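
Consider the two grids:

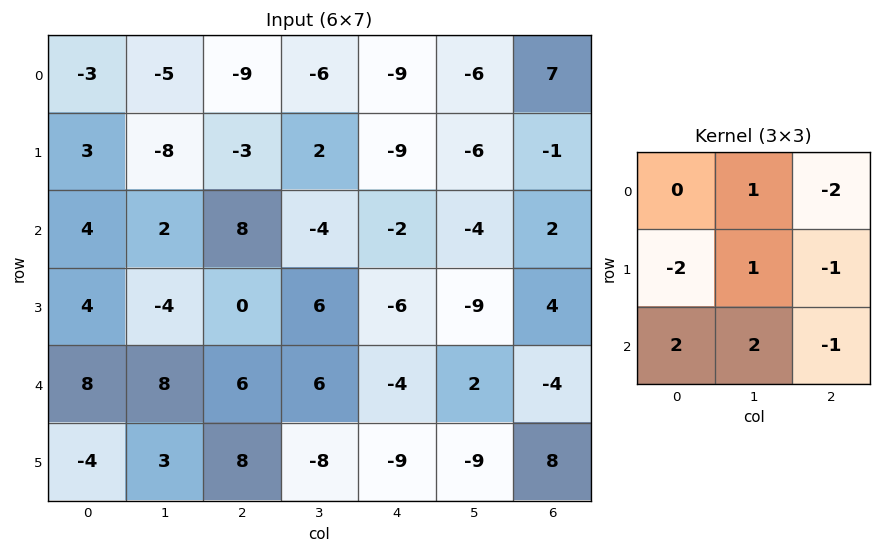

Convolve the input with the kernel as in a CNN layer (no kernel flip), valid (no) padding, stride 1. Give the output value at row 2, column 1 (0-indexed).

The receptive field on the input at this output position is [2 8 -4 / -4 0 6 / 8 6 6]. Elementwise product with the kernel and sum: 8·1 + -4·-2 + -4·-2 + 0·1 + 6·-1 + 8·2 + 6·2 + 6·-1.

40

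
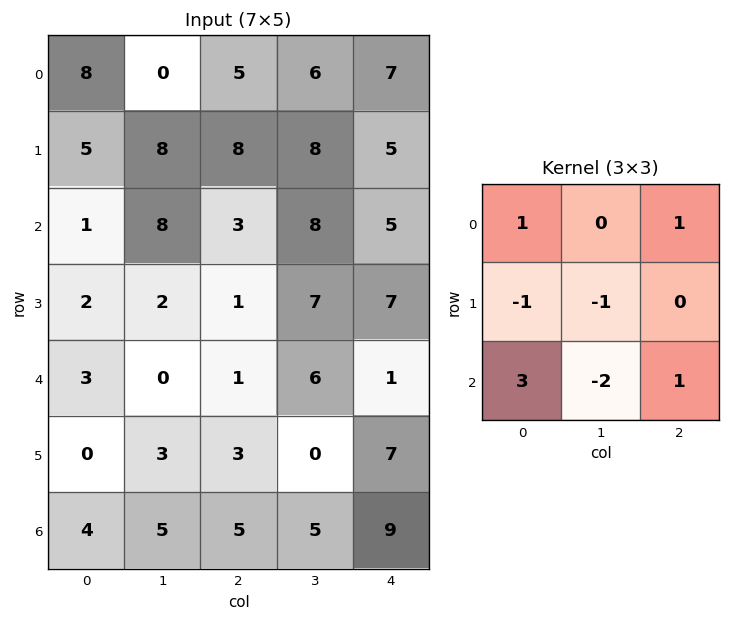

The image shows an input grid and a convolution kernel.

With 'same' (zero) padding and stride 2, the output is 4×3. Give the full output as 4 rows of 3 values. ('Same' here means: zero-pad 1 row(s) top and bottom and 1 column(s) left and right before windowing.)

Output[0,0]: The receptive field on the zero-padded input at this output position is [0 0 0 / 0 8 0 / 0 5 8]. Elementwise product with the kernel and sum: 0·1 + 0·1 + 0·-1 + 8·-1 + 0·3 + 5·-2 + 8·1.

-10 11 1
5 16 2
2 11 -14
-1 -7 -14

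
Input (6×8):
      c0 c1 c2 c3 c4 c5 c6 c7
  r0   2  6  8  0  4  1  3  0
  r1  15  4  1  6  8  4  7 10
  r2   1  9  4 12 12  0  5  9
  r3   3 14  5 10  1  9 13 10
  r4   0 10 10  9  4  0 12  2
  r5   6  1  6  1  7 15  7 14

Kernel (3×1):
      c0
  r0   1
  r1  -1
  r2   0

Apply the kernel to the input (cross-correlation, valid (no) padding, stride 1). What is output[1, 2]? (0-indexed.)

The receptive field on the input at this output position is [1 / 4 / 5]. Elementwise product with the kernel and sum: 1·1 + 4·-1.

-3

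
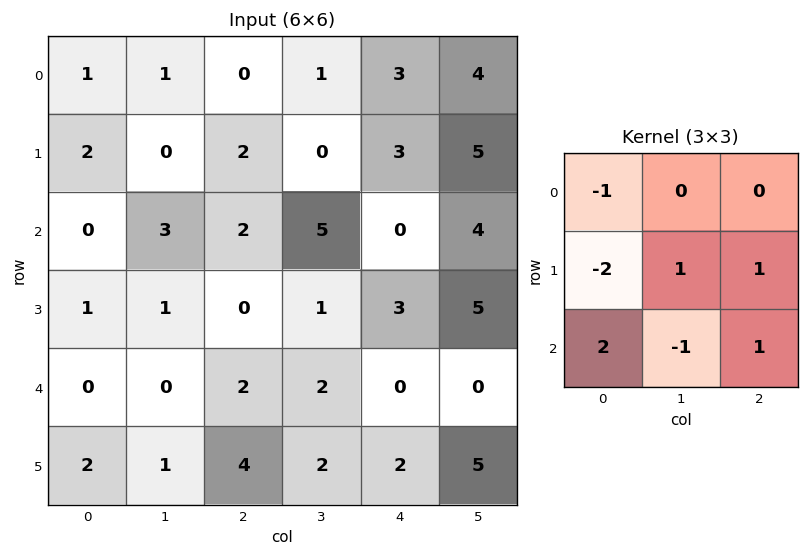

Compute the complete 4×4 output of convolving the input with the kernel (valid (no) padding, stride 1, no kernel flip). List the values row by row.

-4 10 -2 21
4 4 1 -2
1 -4 4 5
8 3 6 2

Output[0,0]: The receptive field on the input at this output position is [1 1 0 / 2 0 2 / 0 3 2]. Elementwise product with the kernel and sum: 1·-1 + 2·-2 + 0·1 + 2·1 + 0·2 + 3·-1 + 2·1.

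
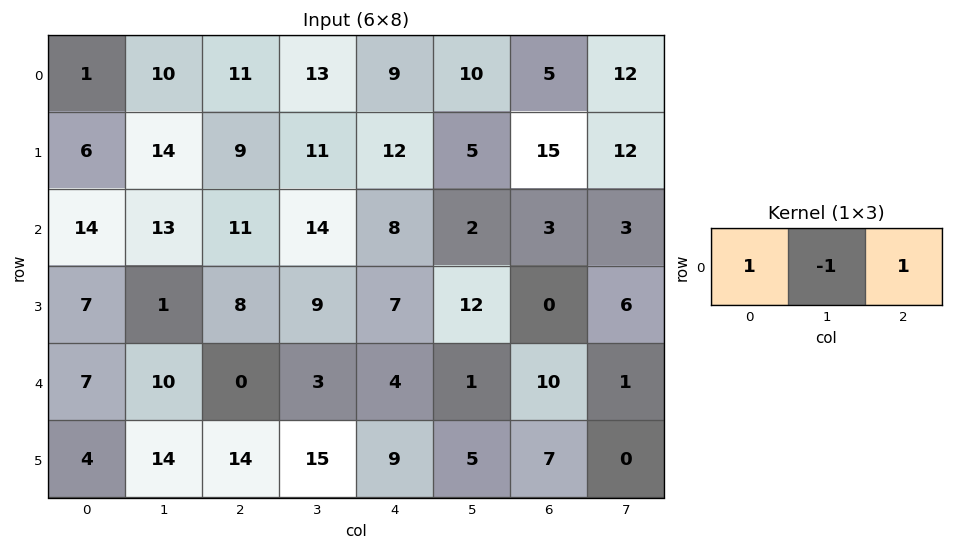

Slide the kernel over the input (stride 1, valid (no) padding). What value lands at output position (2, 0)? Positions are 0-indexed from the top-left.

The receptive field on the input at this output position is [14 13 11]. Elementwise product with the kernel and sum: 14·1 + 13·-1 + 11·1.

12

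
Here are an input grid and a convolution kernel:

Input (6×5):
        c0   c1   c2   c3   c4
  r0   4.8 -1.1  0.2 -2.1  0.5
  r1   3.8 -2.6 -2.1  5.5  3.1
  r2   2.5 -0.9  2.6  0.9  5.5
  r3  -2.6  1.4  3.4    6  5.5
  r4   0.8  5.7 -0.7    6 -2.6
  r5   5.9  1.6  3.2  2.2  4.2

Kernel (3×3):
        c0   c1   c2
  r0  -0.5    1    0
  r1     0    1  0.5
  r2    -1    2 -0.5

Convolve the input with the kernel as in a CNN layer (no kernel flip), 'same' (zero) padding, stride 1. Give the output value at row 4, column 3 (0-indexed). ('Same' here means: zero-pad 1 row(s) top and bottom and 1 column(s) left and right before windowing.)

8.1

The receptive field on the zero-padded input at this output position is [3.4 6 5.5 / -0.7 6 -2.6 / 3.2 2.2 4.2]. Elementwise product with the kernel and sum: 3.4·-0.5 + 6·1 + 6·1 + -2.6·0.5 + 3.2·-1 + 2.2·2 + 4.2·-0.5.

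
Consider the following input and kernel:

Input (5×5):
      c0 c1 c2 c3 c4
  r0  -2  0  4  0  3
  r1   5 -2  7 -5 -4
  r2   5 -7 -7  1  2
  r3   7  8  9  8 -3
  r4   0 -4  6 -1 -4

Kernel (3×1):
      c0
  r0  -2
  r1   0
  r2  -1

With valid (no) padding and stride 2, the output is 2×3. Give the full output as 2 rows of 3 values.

Output[0,0]: The receptive field on the input at this output position is [-2 / 5 / 5]. Elementwise product with the kernel and sum: -2·-2 + 5·-1.
Output[0,1]: The receptive field on the input at this output position is [4 / 7 / -7]. Elementwise product with the kernel and sum: 4·-2 + -7·-1.

-1 -1 -8
-10 8 0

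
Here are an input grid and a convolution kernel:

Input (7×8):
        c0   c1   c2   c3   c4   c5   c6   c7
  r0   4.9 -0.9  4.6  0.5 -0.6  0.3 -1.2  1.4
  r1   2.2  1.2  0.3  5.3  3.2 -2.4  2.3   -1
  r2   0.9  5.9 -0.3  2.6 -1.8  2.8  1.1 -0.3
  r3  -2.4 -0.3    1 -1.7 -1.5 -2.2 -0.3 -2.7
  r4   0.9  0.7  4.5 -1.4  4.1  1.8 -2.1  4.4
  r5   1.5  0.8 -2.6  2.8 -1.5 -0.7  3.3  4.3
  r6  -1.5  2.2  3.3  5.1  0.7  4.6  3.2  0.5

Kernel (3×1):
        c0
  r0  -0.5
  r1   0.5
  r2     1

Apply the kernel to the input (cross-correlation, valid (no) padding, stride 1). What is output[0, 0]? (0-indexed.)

-0.45

The receptive field on the input at this output position is [4.9 / 2.2 / 0.9]. Elementwise product with the kernel and sum: 4.9·-0.5 + 2.2·0.5 + 0.9·1.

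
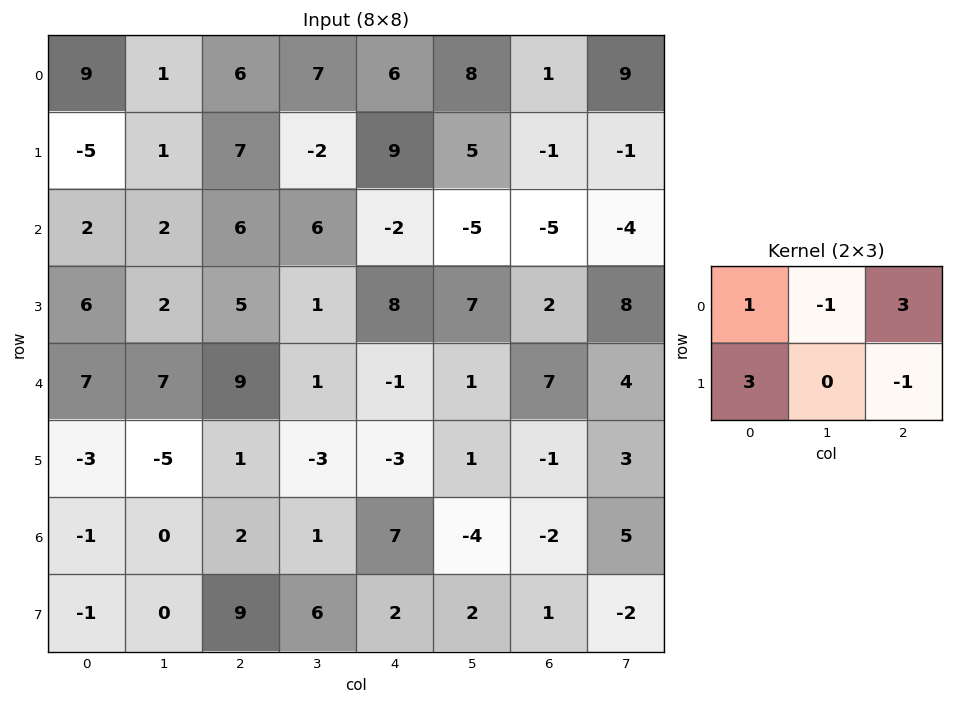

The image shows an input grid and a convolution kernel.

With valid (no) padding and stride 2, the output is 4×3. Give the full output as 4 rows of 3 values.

4 29 29
31 1 10
17 11 11
-7 47 10

Output[0,0]: The receptive field on the input at this output position is [9 1 6 / -5 1 7]. Elementwise product with the kernel and sum: 9·1 + 1·-1 + 6·3 + -5·3 + 7·-1.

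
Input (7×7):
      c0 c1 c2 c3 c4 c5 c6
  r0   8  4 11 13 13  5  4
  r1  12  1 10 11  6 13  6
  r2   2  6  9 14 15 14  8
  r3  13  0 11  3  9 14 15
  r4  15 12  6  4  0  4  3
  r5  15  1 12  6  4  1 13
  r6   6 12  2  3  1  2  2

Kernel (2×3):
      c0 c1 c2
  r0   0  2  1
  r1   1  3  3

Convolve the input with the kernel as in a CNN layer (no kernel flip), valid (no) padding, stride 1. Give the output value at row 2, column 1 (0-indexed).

74

The receptive field on the input at this output position is [6 9 14 / 0 11 3]. Elementwise product with the kernel and sum: 9·2 + 14·1 + 0·1 + 11·3 + 3·3.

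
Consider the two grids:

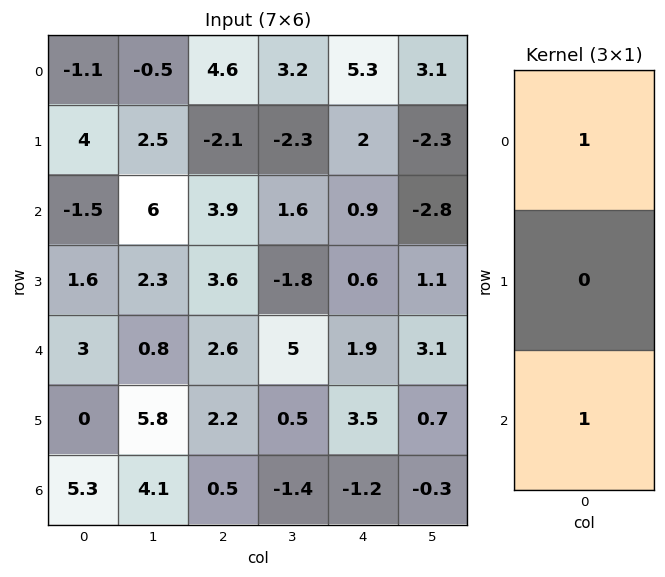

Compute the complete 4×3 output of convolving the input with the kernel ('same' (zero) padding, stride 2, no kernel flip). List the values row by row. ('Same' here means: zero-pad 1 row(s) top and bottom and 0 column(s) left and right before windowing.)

Output[0,0]: The receptive field on the zero-padded input at this output position is [0 / -1.1 / 4]. Elementwise product with the kernel and sum: 0·1 + 4·1.
Output[0,1]: The receptive field on the zero-padded input at this output position is [0 / 4.6 / -2.1]. Elementwise product with the kernel and sum: 0·1 + -2.1·1.

4 -2.1 2
5.6 1.5 2.6
1.6 5.8 4.1
0 2.2 3.5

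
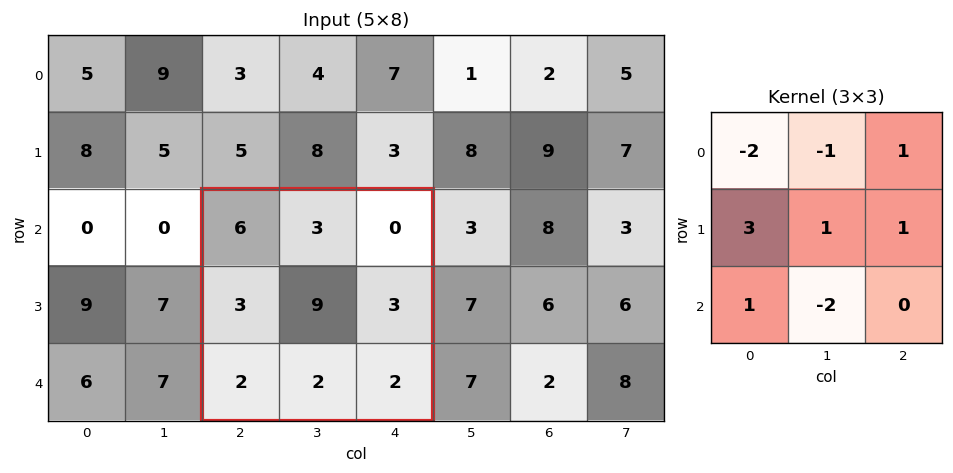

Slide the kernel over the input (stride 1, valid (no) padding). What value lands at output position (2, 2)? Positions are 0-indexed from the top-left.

The receptive field on the input at this output position is [6 3 0 / 3 9 3 / 2 2 2]. Elementwise product with the kernel and sum: 6·-2 + 3·-1 + 0·1 + 3·3 + 9·1 + 3·1 + 2·1 + 2·-2.

4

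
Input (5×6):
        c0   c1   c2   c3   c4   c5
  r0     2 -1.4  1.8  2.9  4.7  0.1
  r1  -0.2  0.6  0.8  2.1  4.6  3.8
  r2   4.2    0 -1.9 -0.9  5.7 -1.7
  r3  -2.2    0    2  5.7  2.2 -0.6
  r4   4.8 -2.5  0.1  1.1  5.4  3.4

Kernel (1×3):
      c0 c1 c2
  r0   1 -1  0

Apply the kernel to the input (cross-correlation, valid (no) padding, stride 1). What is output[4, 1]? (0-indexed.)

The receptive field on the input at this output position is [-2.5 0.1 1.1]. Elementwise product with the kernel and sum: -2.5·1 + 0.1·-1.

-2.6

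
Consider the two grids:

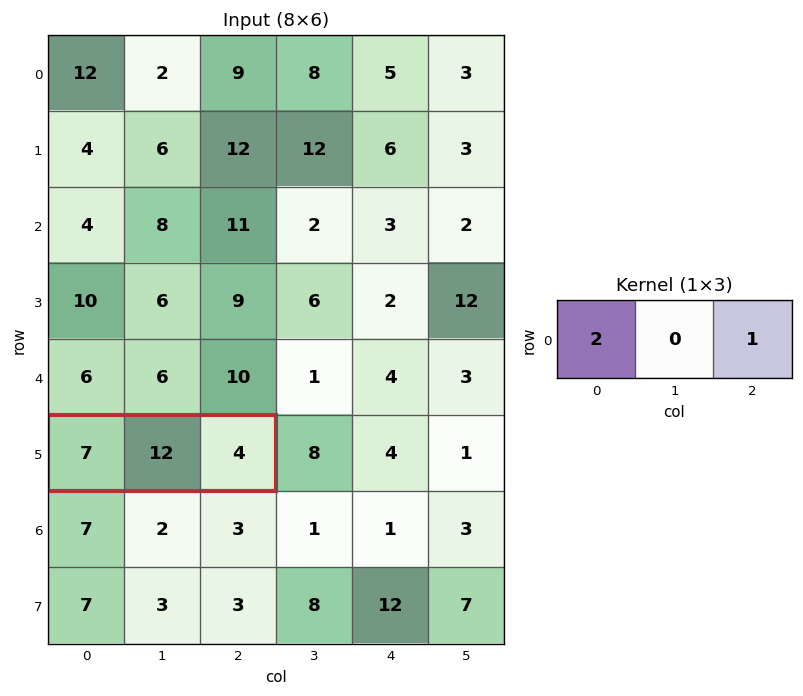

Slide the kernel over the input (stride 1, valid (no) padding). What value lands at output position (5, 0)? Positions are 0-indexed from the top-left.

The receptive field on the input at this output position is [7 12 4]. Elementwise product with the kernel and sum: 7·2 + 4·1.

18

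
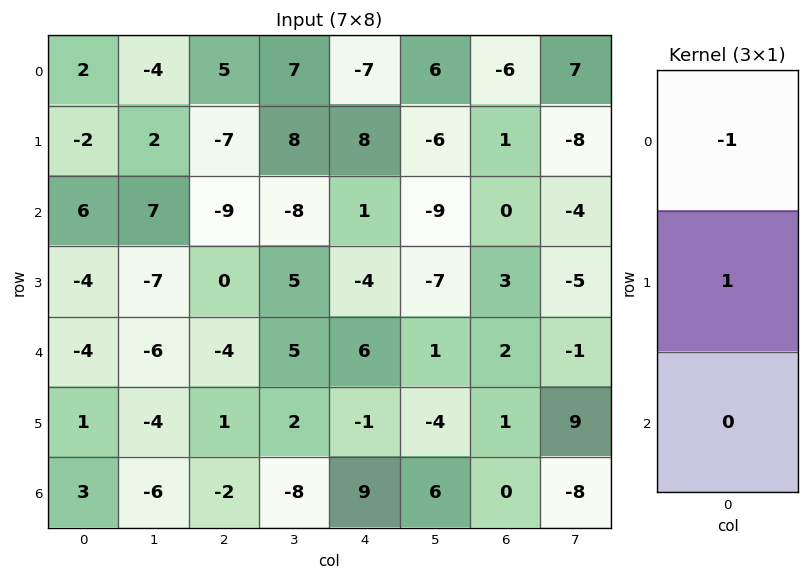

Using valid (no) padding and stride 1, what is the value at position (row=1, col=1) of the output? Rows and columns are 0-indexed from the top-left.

5

The receptive field on the input at this output position is [2 / 7 / -7]. Elementwise product with the kernel and sum: 2·-1 + 7·1.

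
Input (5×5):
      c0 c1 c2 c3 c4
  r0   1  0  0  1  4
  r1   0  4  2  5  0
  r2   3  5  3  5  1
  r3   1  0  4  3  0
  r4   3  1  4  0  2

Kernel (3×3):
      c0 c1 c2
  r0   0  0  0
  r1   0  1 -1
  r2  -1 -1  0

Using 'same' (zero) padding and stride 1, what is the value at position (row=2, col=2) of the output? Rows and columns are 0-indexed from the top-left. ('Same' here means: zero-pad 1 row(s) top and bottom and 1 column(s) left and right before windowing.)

-6

The receptive field on the zero-padded input at this output position is [4 2 5 / 5 3 5 / 0 4 3]. Elementwise product with the kernel and sum: 3·1 + 5·-1 + 0·-1 + 4·-1.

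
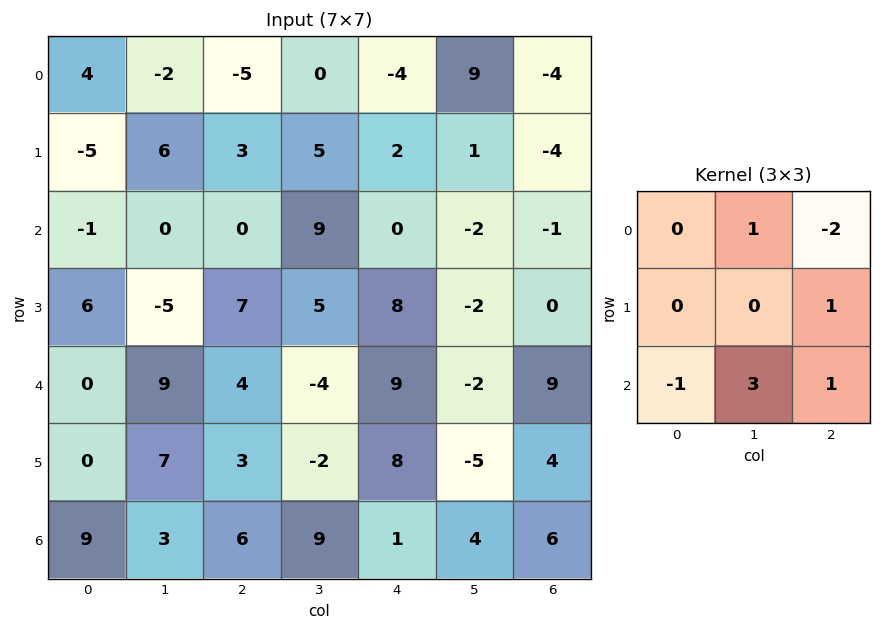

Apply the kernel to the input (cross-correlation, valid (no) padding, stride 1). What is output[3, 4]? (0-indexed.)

-12

The receptive field on the input at this output position is [8 -2 0 / 9 -2 9 / 8 -5 4]. Elementwise product with the kernel and sum: -2·1 + 0·-2 + 9·1 + 8·-1 + -5·3 + 4·1.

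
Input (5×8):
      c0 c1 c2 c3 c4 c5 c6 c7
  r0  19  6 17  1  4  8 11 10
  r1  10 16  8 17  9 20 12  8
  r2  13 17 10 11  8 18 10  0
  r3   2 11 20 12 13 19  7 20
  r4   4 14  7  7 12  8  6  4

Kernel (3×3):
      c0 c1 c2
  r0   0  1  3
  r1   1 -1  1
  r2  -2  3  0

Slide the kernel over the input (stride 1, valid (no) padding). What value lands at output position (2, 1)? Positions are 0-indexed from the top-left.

39

The receptive field on the input at this output position is [17 10 11 / 11 20 12 / 14 7 7]. Elementwise product with the kernel and sum: 10·1 + 11·3 + 11·1 + 20·-1 + 12·1 + 14·-2 + 7·3.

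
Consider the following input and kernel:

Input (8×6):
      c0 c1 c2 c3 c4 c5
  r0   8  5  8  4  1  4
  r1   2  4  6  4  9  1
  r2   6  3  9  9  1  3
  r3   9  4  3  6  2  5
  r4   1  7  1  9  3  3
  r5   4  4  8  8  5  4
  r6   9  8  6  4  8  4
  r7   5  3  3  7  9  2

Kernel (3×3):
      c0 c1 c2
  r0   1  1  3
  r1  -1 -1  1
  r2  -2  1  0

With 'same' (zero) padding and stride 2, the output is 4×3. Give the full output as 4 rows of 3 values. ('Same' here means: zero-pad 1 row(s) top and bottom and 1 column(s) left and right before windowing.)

Output[0,0]: The receptive field on the zero-padded input at this output position is [0 0 0 / 0 8 5 / 0 2 4]. Elementwise product with the kernel and sum: 0·1 + 0·1 + 0·3 + 0·-1 + 8·-1 + 5·1 + 0·-2 + 2·1.

-1 -11 0
20 14 -1
31 26 3
20 23 12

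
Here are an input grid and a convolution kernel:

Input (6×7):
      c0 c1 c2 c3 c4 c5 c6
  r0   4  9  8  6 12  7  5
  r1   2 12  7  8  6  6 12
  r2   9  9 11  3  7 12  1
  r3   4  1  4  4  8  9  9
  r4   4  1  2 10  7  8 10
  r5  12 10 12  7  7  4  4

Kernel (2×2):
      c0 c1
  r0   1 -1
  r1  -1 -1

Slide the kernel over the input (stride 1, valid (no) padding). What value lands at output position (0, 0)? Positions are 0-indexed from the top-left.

-19

The receptive field on the input at this output position is [4 9 / 2 12]. Elementwise product with the kernel and sum: 4·1 + 9·-1 + 2·-1 + 12·-1.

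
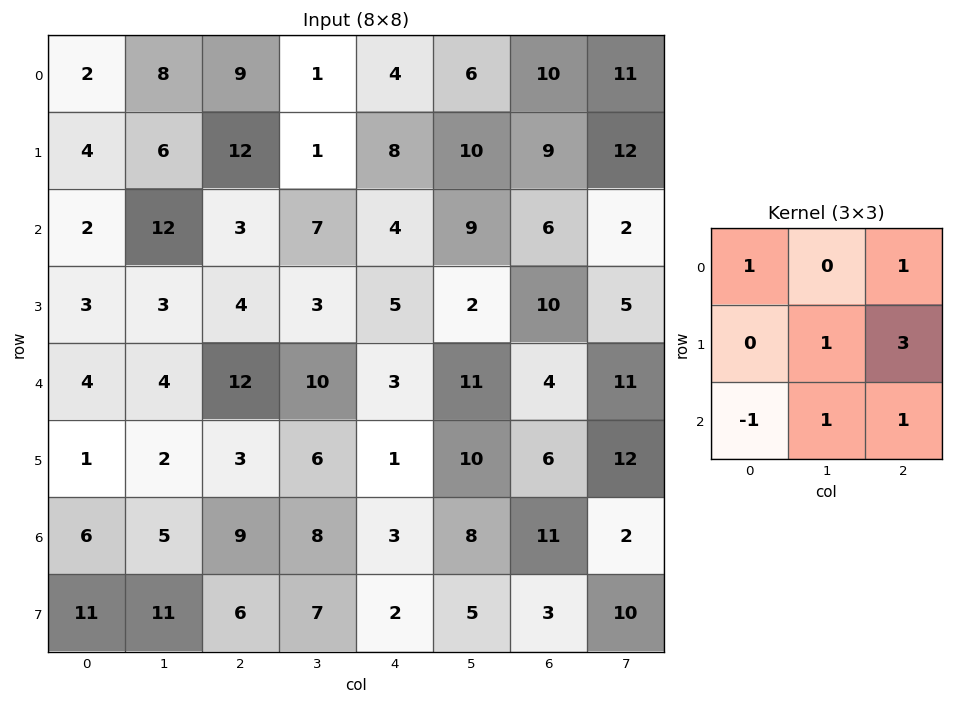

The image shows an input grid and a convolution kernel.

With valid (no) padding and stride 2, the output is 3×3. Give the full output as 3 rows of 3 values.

Output[0,0]: The receptive field on the input at this output position is [2 8 9 / 4 6 12 / 2 12 3]. Elementwise product with the kernel and sum: 2·1 + 9·1 + 6·1 + 12·3 + 2·-1 + 12·1 + 3·1.
Output[0,1]: The receptive field on the input at this output position is [9 1 4 / 12 1 8 / 3 7 4]. Elementwise product with the kernel and sum: 9·1 + 4·1 + 1·1 + 8·3 + 3·-1 + 7·1 + 4·1.

66 46 62
32 26 54
35 26 51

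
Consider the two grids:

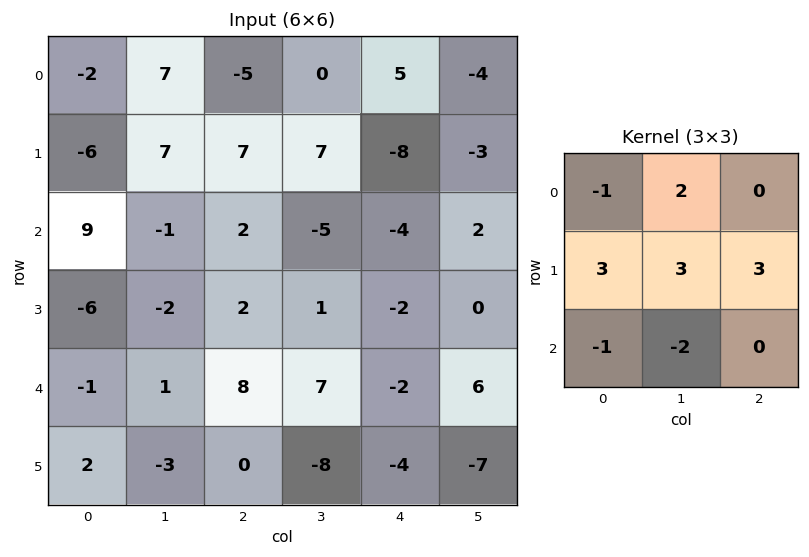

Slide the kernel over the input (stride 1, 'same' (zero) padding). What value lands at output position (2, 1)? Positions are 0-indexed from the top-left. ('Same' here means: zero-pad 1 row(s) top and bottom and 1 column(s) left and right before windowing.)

The receptive field on the zero-padded input at this output position is [-6 7 7 / 9 -1 2 / -6 -2 2]. Elementwise product with the kernel and sum: -6·-1 + 7·2 + 9·3 + -1·3 + 2·3 + -6·-1 + -2·-2.

60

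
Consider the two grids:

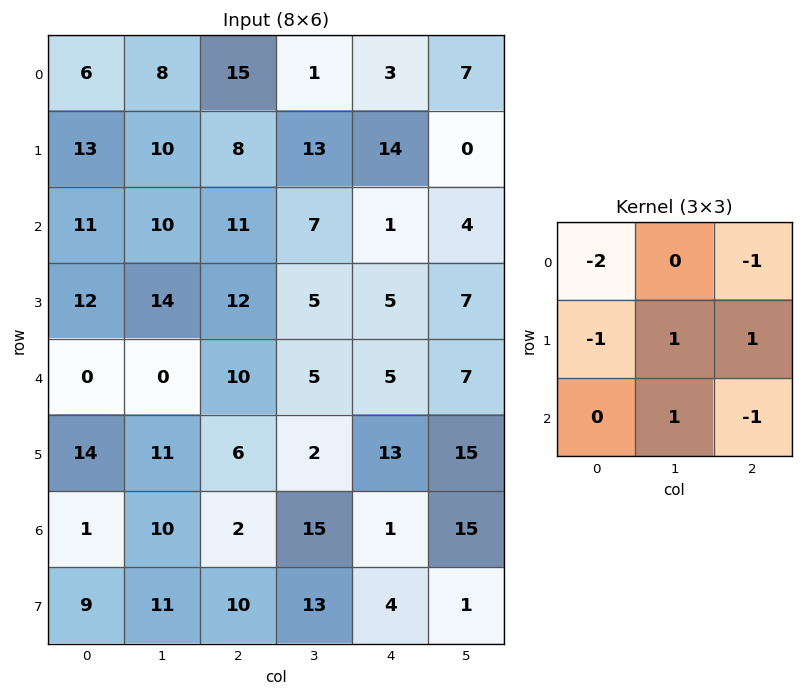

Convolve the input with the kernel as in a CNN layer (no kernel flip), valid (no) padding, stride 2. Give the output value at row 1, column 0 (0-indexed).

-29

The receptive field on the input at this output position is [11 10 11 / 12 14 12 / 0 0 10]. Elementwise product with the kernel and sum: 11·-2 + 11·-1 + 12·-1 + 14·1 + 12·1 + 0·1 + 10·-1.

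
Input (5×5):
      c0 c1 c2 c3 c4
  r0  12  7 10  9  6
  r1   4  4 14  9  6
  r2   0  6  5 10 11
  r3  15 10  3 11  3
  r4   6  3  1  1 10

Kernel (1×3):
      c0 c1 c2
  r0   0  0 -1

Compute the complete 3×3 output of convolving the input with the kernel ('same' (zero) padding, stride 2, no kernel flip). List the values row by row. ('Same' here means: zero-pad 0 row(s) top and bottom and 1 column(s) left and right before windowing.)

Output[0,0]: The receptive field on the zero-padded input at this output position is [0 12 7]. Elementwise product with the kernel and sum: 7·-1.

-7 -9 0
-6 -10 0
-3 -1 0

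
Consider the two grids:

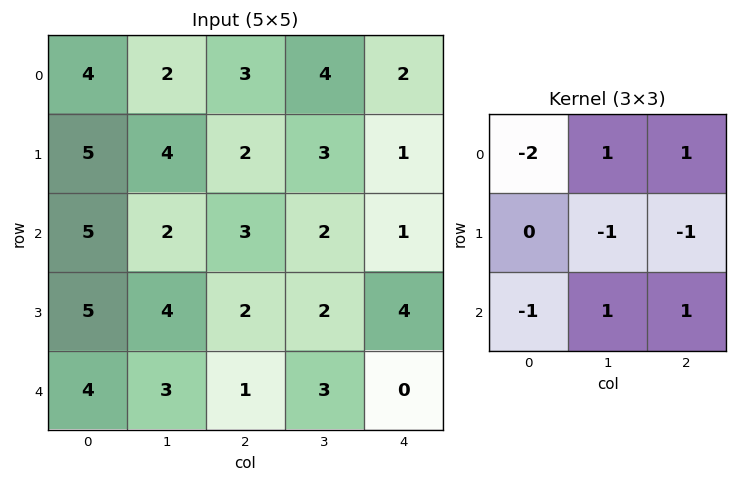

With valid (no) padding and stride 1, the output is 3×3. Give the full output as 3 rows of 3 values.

Output[0,0]: The receptive field on the input at this output position is [4 2 3 / 5 4 2 / 5 2 3]. Elementwise product with the kernel and sum: 4·-2 + 2·1 + 3·1 + 4·-1 + 2·-1 + 5·-1 + 2·1 + 3·1.
Output[0,1]: The receptive field on the input at this output position is [2 3 4 / 4 2 3 / 2 3 2]. Elementwise product with the kernel and sum: 2·-2 + 3·1 + 4·1 + 2·-1 + 3·-1 + 2·-1 + 3·1 + 2·1.

-9 1 -4
-8 -8 1
-11 -2 -7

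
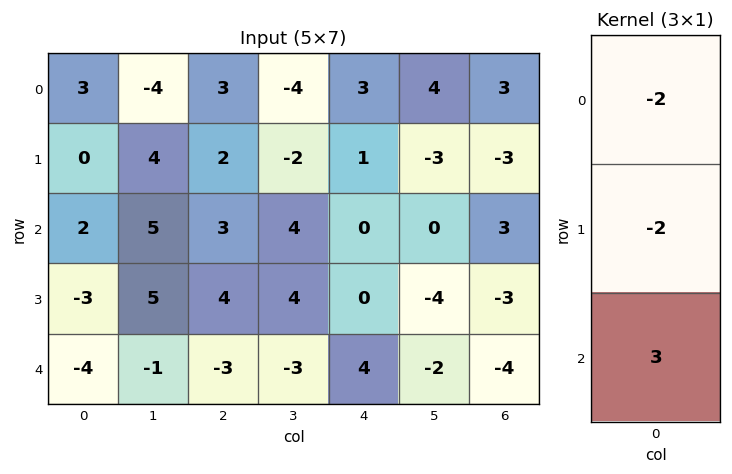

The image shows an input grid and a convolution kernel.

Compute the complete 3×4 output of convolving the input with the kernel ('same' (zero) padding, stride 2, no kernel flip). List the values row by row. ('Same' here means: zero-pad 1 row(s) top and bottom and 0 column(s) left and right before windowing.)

-6 0 -3 -15
-13 2 -2 -9
14 -2 -8 14

Output[0,0]: The receptive field on the zero-padded input at this output position is [0 / 3 / 0]. Elementwise product with the kernel and sum: 0·-2 + 3·-2 + 0·3.
Output[0,1]: The receptive field on the zero-padded input at this output position is [0 / 3 / 2]. Elementwise product with the kernel and sum: 0·-2 + 3·-2 + 2·3.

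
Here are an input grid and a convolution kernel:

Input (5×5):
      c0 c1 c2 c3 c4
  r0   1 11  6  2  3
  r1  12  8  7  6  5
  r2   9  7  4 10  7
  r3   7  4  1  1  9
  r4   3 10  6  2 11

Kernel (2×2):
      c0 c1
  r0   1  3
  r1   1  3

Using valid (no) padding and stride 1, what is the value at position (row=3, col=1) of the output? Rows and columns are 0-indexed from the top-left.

The receptive field on the input at this output position is [4 1 / 10 6]. Elementwise product with the kernel and sum: 4·1 + 1·3 + 10·1 + 6·3.

35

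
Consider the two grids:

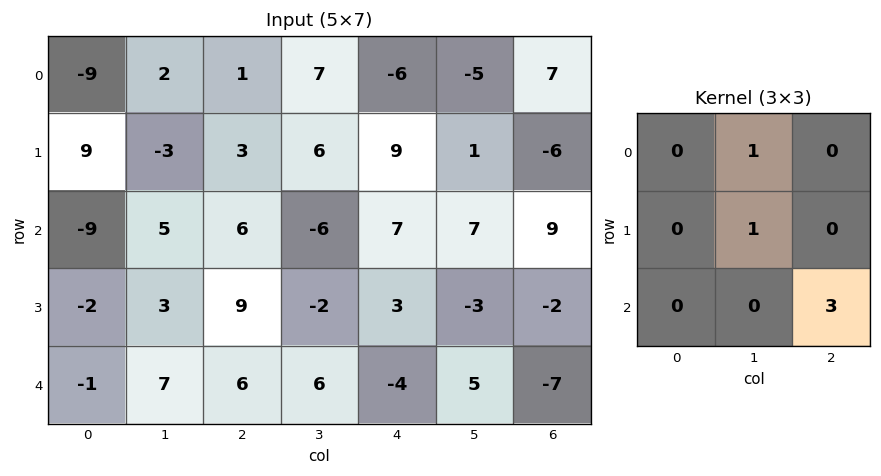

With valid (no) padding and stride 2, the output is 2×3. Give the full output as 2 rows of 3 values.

Output[0,0]: The receptive field on the input at this output position is [-9 2 1 / 9 -3 3 / -9 5 6]. Elementwise product with the kernel and sum: 2·1 + -3·1 + 6·3.
Output[0,1]: The receptive field on the input at this output position is [1 7 -6 / 3 6 9 / 6 -6 7]. Elementwise product with the kernel and sum: 7·1 + 6·1 + 7·3.

17 34 23
26 -20 -17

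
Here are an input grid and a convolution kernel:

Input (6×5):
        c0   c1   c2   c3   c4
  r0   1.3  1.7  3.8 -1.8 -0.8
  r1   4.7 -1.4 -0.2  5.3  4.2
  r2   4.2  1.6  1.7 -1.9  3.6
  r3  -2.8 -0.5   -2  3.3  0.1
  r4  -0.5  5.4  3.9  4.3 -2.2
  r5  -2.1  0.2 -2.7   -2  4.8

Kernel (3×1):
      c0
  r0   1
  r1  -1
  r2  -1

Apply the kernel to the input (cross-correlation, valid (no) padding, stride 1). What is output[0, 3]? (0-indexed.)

-5.2

The receptive field on the input at this output position is [-1.8 / 5.3 / -1.9]. Elementwise product with the kernel and sum: -1.8·1 + 5.3·-1 + -1.9·-1.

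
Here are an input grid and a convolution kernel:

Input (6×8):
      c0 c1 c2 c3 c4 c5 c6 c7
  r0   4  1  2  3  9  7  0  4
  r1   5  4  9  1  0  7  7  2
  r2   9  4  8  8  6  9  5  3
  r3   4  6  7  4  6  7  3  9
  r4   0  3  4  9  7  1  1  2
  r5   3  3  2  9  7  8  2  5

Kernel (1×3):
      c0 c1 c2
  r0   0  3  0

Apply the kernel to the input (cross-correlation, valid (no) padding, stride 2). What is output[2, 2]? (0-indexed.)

The receptive field on the input at this output position is [7 1 1]. Elementwise product with the kernel and sum: 1·3.

3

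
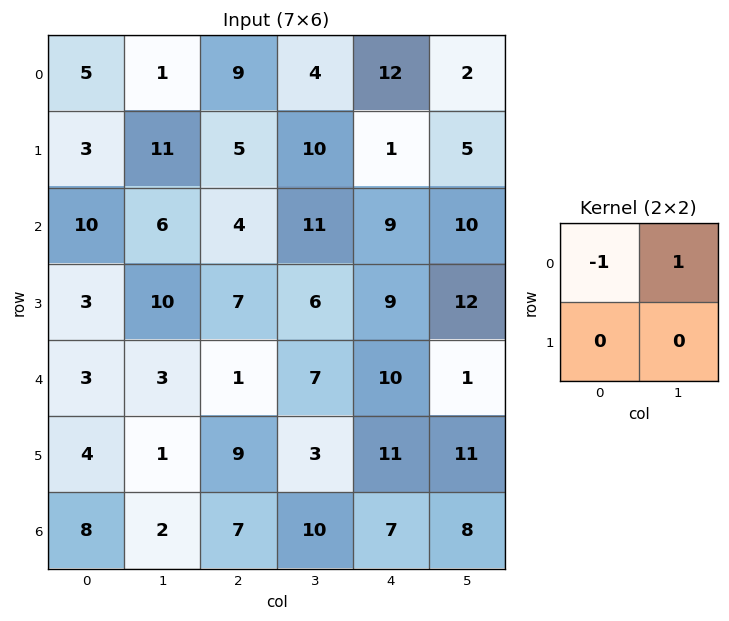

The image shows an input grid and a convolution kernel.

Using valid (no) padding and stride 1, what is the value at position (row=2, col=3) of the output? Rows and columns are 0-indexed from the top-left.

-2

The receptive field on the input at this output position is [11 9 / 6 9]. Elementwise product with the kernel and sum: 11·-1 + 9·1.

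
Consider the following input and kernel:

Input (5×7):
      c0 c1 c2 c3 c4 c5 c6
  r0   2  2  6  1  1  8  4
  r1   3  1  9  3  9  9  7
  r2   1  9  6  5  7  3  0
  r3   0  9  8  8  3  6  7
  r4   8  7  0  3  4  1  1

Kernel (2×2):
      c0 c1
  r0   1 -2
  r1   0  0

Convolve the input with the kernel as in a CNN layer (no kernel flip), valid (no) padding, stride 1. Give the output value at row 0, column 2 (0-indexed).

The receptive field on the input at this output position is [6 1 / 9 3]. Elementwise product with the kernel and sum: 6·1 + 1·-2.

4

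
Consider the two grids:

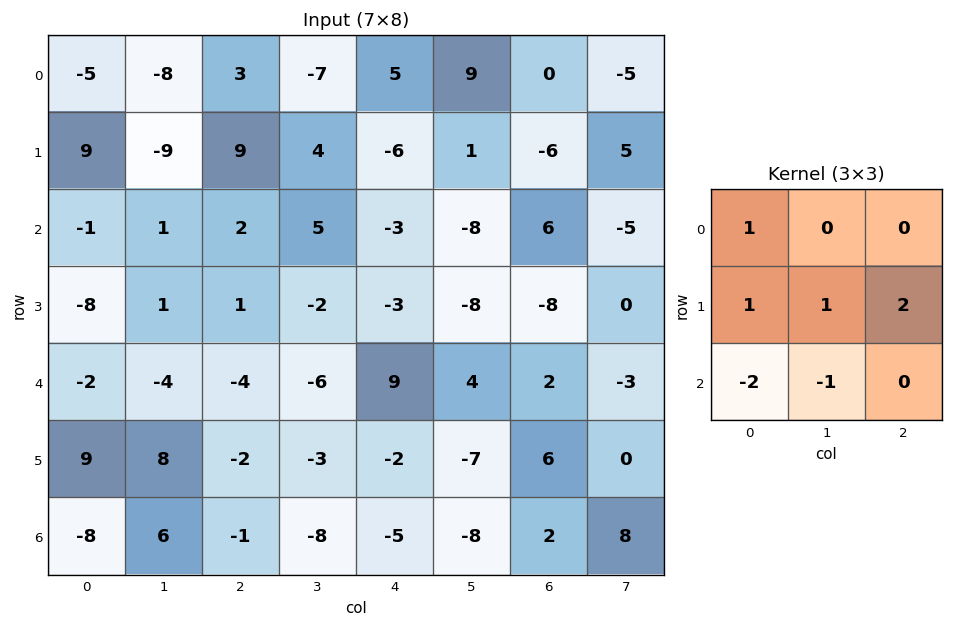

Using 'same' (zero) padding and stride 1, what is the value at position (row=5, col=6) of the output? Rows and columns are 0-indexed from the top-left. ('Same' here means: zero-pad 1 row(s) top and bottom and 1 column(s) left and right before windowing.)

17

The receptive field on the zero-padded input at this output position is [4 2 -3 / -7 6 0 / -8 2 8]. Elementwise product with the kernel and sum: 4·1 + -7·1 + 6·1 + 0·2 + -8·-2 + 2·-1.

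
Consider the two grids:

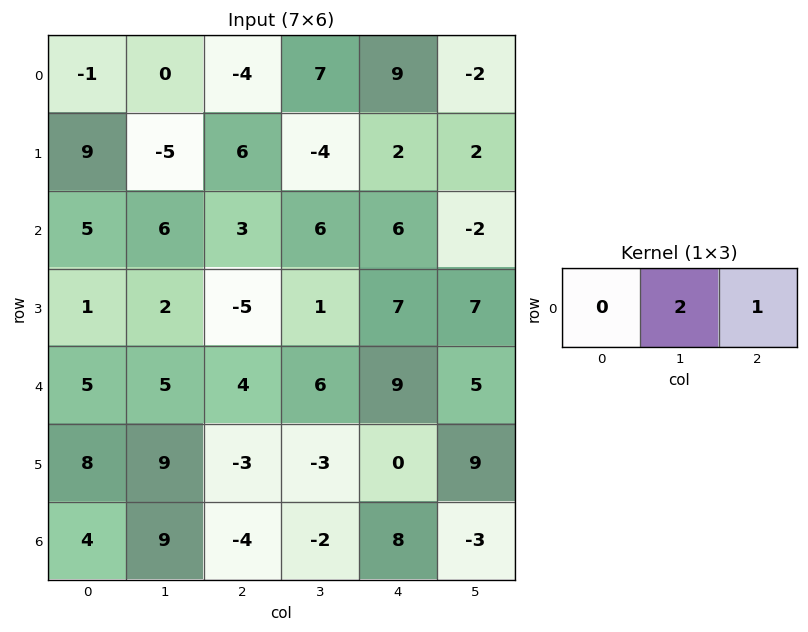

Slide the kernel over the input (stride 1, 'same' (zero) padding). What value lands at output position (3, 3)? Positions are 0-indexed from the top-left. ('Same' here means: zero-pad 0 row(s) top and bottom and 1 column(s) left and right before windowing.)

9

The receptive field on the zero-padded input at this output position is [-5 1 7]. Elementwise product with the kernel and sum: 1·2 + 7·1.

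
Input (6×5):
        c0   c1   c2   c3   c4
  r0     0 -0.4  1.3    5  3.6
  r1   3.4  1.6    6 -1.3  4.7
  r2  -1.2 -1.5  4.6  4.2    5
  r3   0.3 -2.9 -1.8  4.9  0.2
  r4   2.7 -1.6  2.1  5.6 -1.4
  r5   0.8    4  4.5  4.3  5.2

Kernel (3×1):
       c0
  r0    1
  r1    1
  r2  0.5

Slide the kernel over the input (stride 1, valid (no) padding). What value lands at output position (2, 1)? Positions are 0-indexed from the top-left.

-5.2

The receptive field on the input at this output position is [-1.5 / -2.9 / -1.6]. Elementwise product with the kernel and sum: -1.5·1 + -2.9·1 + -1.6·0.5.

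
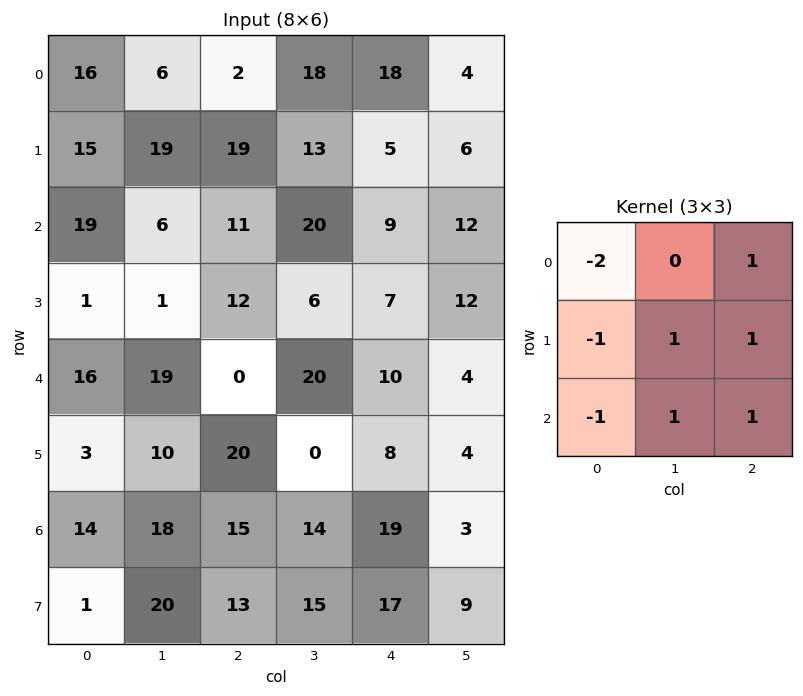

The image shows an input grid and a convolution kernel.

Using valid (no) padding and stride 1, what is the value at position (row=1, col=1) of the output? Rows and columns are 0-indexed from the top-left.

17

The receptive field on the input at this output position is [19 19 13 / 6 11 20 / 1 12 6]. Elementwise product with the kernel and sum: 19·-2 + 13·1 + 6·-1 + 11·1 + 20·1 + 1·-1 + 12·1 + 6·1.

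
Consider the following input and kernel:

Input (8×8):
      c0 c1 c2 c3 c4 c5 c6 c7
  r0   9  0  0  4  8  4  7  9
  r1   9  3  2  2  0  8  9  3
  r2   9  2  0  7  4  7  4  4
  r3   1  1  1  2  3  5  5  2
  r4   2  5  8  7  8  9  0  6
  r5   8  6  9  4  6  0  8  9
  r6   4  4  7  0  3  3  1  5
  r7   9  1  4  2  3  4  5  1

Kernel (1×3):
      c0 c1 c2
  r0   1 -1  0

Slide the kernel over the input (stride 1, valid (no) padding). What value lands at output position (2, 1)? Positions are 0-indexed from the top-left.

The receptive field on the input at this output position is [2 0 7]. Elementwise product with the kernel and sum: 2·1 + 0·-1.

2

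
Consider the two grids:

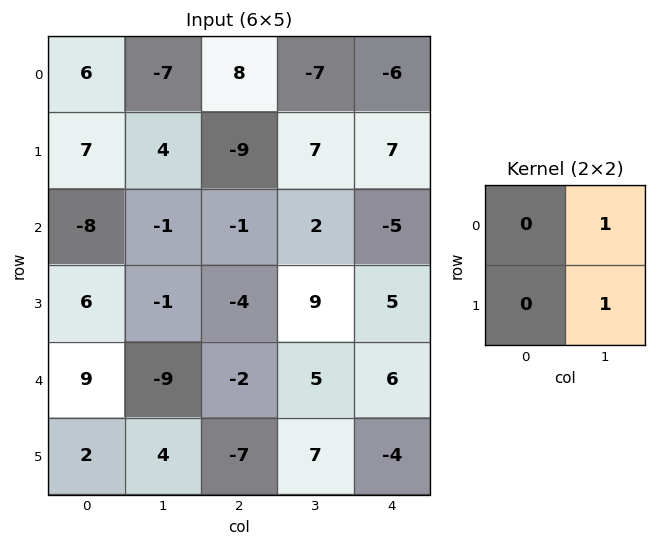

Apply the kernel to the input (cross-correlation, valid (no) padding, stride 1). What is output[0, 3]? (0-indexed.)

1

The receptive field on the input at this output position is [-7 -6 / 7 7]. Elementwise product with the kernel and sum: -6·1 + 7·1.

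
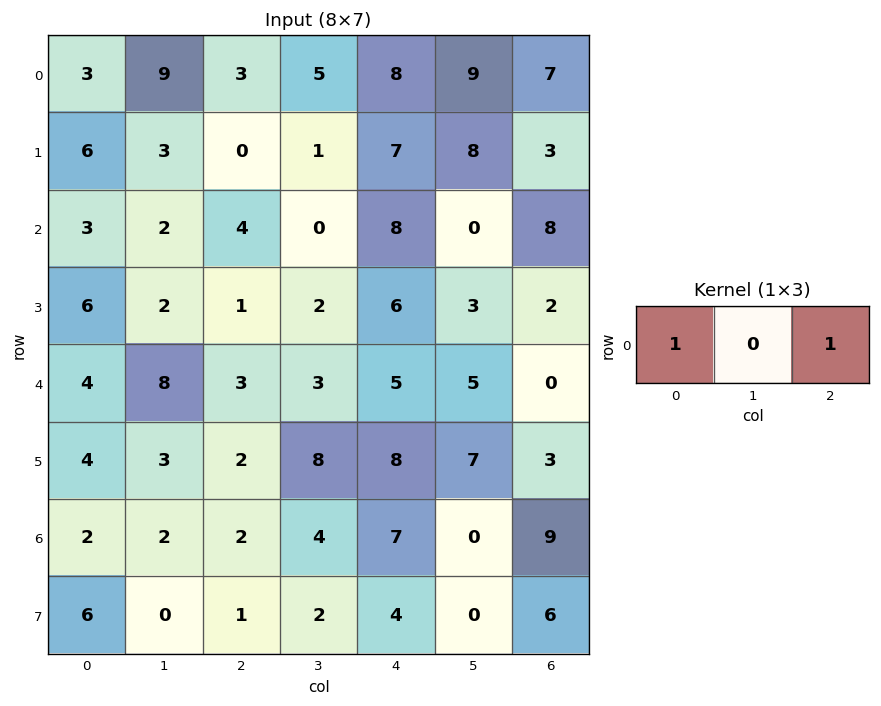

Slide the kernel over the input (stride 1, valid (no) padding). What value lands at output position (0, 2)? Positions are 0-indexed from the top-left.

11

The receptive field on the input at this output position is [3 5 8]. Elementwise product with the kernel and sum: 3·1 + 8·1.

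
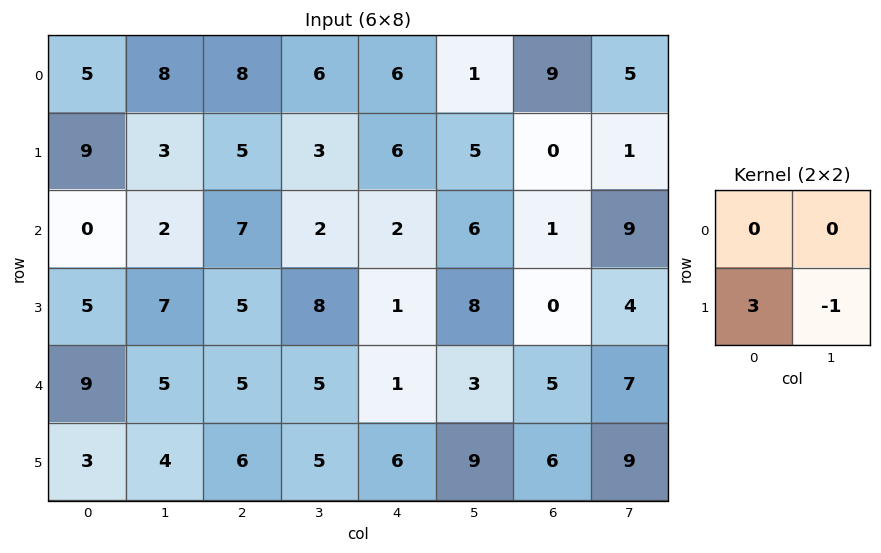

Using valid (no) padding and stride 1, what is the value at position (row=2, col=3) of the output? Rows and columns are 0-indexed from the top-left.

23

The receptive field on the input at this output position is [2 2 / 8 1]. Elementwise product with the kernel and sum: 8·3 + 1·-1.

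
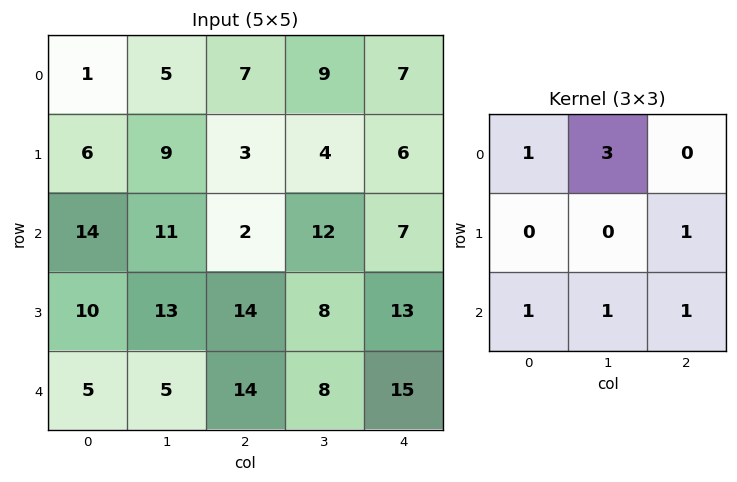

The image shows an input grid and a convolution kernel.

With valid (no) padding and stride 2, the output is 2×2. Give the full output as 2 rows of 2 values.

46 61
85 88

Output[0,0]: The receptive field on the input at this output position is [1 5 7 / 6 9 3 / 14 11 2]. Elementwise product with the kernel and sum: 1·1 + 5·3 + 3·1 + 14·1 + 11·1 + 2·1.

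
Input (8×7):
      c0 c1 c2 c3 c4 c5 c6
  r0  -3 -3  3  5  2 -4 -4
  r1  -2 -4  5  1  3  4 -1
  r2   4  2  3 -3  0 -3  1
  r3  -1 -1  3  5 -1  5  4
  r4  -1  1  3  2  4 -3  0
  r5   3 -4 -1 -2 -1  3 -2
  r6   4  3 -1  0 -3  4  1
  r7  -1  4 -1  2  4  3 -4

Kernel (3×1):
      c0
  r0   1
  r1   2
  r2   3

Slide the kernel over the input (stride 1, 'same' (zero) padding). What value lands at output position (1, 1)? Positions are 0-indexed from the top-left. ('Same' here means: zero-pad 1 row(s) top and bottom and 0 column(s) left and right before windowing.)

-5

The receptive field on the zero-padded input at this output position is [-3 / -4 / 2]. Elementwise product with the kernel and sum: -3·1 + -4·2 + 2·3.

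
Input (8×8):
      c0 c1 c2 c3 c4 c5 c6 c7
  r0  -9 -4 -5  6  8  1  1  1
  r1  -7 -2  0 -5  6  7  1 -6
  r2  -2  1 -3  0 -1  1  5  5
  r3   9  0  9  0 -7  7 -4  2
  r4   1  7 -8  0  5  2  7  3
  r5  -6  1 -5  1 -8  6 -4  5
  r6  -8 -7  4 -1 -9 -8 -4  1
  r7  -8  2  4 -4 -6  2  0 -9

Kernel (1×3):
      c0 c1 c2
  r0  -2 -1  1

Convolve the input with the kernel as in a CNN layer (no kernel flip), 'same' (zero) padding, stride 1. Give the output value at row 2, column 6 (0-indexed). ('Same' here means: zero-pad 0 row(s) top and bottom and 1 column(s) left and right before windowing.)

The receptive field on the zero-padded input at this output position is [1 5 5]. Elementwise product with the kernel and sum: 1·-2 + 5·-1 + 5·1.

-2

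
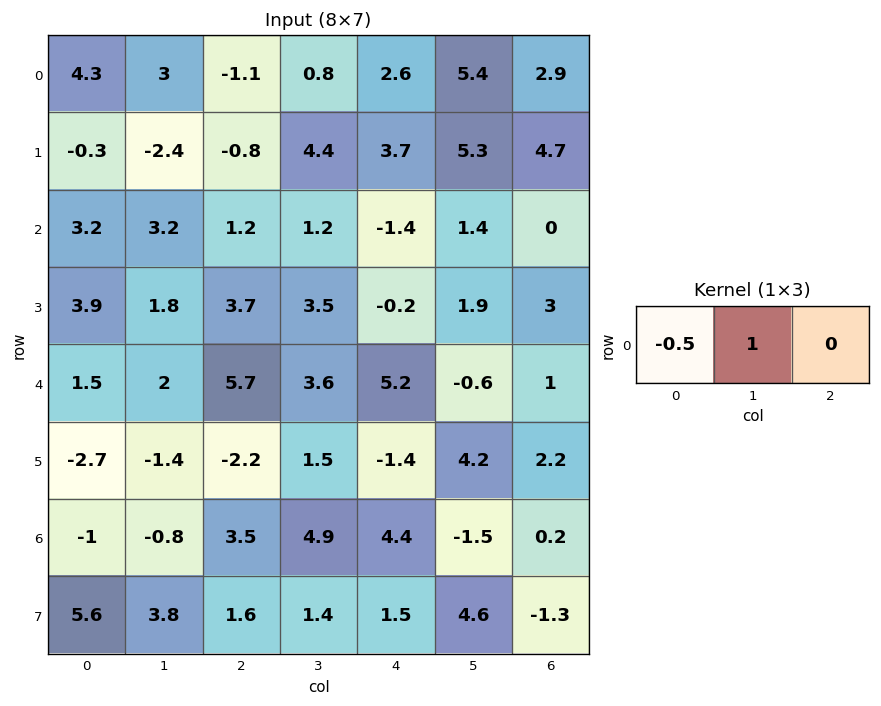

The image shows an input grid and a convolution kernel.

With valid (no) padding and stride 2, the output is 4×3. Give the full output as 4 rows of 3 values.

Output[0,0]: The receptive field on the input at this output position is [4.3 3 -1.1]. Elementwise product with the kernel and sum: 4.3·-0.5 + 3·1.
Output[0,1]: The receptive field on the input at this output position is [-1.1 0.8 2.6]. Elementwise product with the kernel and sum: -1.1·-0.5 + 0.8·1.

0.85 1.35 4.1
1.6 0.6 2.1
1.25 0.75 -3.2
-0.3 3.15 -3.7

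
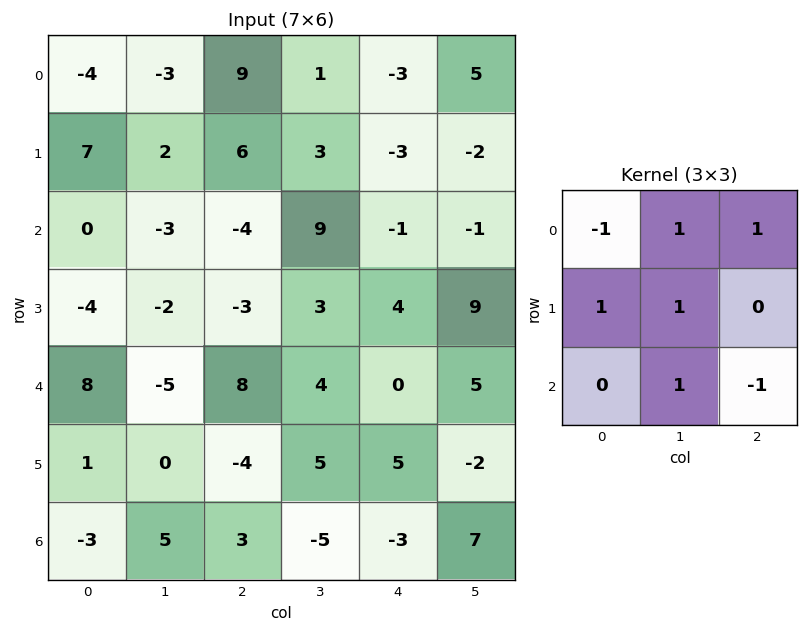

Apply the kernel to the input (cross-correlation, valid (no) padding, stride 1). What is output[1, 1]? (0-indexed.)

-6

The receptive field on the input at this output position is [2 6 3 / -3 -4 9 / -2 -3 3]. Elementwise product with the kernel and sum: 2·-1 + 6·1 + 3·1 + -3·1 + -4·1 + -3·1 + 3·-1.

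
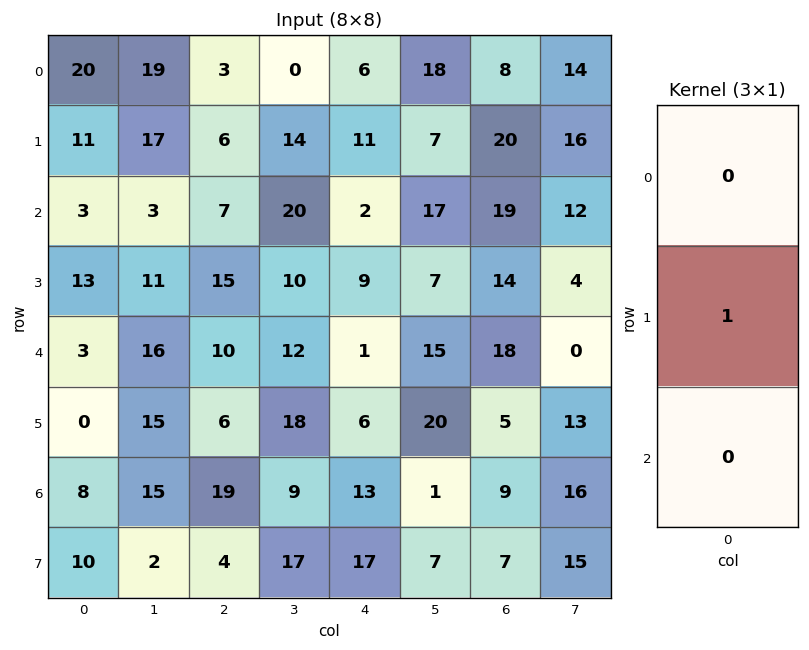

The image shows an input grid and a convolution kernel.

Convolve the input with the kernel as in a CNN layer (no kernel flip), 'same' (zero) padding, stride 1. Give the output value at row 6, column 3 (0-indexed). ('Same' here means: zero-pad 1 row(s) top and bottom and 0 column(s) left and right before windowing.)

The receptive field on the zero-padded input at this output position is [18 / 9 / 17]. Elementwise product with the kernel and sum: 9·1.

9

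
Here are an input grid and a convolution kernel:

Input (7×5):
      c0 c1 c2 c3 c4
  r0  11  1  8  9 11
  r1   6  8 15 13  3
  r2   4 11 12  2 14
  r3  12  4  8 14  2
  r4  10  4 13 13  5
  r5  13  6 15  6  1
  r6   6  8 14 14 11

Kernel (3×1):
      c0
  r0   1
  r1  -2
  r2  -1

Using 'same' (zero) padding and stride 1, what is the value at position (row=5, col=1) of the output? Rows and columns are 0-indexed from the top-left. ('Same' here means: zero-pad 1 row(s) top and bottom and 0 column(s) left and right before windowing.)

The receptive field on the zero-padded input at this output position is [4 / 6 / 8]. Elementwise product with the kernel and sum: 4·1 + 6·-2 + 8·-1.

-16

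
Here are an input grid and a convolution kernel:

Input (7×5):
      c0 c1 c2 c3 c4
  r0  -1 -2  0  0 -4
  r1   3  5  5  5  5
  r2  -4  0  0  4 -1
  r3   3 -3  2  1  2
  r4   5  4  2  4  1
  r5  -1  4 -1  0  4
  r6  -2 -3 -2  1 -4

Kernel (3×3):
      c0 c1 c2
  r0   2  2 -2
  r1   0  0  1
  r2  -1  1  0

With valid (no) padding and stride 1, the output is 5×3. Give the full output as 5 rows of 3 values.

3 1 17
0 19 8
-7 -9 14
3 -5 4
12 5 17

Output[0,0]: The receptive field on the input at this output position is [-1 -2 0 / 3 5 5 / -4 0 0]. Elementwise product with the kernel and sum: -1·2 + -2·2 + 0·-2 + 5·1 + -4·-1 + 0·1.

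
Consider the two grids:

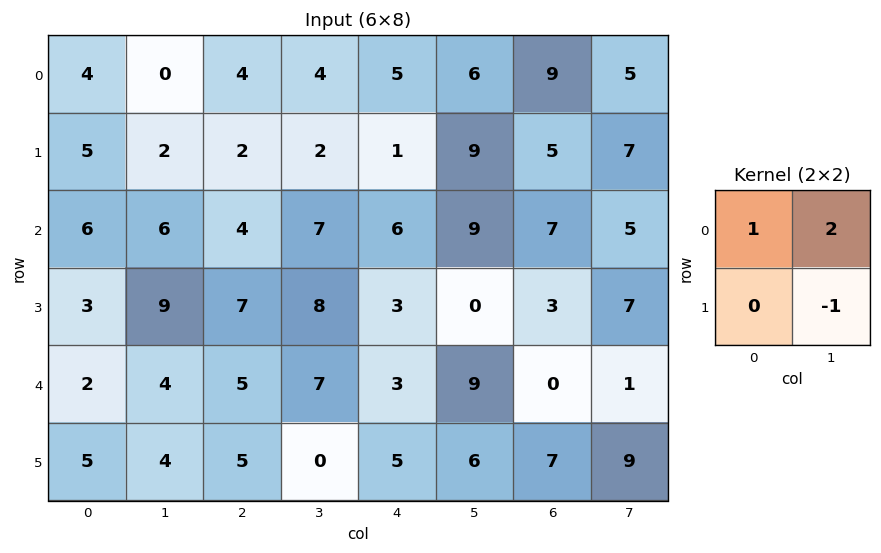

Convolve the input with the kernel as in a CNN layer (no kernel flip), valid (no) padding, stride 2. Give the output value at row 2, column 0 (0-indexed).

6

The receptive field on the input at this output position is [2 4 / 5 4]. Elementwise product with the kernel and sum: 2·1 + 4·2 + 4·-1.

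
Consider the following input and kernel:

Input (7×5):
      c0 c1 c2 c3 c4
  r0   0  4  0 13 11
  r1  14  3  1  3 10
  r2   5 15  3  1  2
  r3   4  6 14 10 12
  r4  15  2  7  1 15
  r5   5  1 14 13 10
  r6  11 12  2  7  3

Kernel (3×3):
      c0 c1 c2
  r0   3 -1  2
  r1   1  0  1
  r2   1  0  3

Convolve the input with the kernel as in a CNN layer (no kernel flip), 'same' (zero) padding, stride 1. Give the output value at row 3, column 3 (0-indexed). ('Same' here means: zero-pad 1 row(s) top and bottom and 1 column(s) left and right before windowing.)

90

The receptive field on the zero-padded input at this output position is [3 1 2 / 14 10 12 / 7 1 15]. Elementwise product with the kernel and sum: 3·3 + 1·-1 + 2·2 + 14·1 + 12·1 + 7·1 + 15·3.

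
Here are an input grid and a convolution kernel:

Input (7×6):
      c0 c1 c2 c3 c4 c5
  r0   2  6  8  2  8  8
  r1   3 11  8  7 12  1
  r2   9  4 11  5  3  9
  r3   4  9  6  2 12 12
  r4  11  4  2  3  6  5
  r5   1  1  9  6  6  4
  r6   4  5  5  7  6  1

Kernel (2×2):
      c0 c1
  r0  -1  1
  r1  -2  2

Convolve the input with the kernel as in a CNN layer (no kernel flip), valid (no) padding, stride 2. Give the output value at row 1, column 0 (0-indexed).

5

The receptive field on the input at this output position is [9 4 / 4 9]. Elementwise product with the kernel and sum: 9·-1 + 4·1 + 4·-2 + 9·2.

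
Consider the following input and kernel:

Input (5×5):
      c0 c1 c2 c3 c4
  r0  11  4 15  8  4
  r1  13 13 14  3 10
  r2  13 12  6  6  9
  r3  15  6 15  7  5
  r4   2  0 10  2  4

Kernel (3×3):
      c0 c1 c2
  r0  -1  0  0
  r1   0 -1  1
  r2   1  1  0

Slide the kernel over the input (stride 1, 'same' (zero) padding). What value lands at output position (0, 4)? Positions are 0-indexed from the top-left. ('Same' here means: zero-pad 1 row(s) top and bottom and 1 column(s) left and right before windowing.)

The receptive field on the zero-padded input at this output position is [0 0 0 / 8 4 0 / 3 10 0]. Elementwise product with the kernel and sum: 0·-1 + 4·-1 + 0·1 + 3·1 + 10·1.

9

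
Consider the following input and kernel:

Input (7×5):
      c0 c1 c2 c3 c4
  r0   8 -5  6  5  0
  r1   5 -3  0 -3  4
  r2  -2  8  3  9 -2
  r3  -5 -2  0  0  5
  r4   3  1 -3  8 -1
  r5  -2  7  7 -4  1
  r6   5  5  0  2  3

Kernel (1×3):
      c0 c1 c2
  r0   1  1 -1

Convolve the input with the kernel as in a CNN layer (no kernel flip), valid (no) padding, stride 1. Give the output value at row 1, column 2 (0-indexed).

The receptive field on the input at this output position is [0 -3 4]. Elementwise product with the kernel and sum: 0·1 + -3·1 + 4·-1.

-7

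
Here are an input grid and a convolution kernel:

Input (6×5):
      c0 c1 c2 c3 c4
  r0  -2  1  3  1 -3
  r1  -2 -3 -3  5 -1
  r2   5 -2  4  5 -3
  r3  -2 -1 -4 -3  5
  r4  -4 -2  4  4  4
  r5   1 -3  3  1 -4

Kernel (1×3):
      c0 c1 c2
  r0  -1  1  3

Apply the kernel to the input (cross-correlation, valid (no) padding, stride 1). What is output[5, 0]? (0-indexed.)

5

The receptive field on the input at this output position is [1 -3 3]. Elementwise product with the kernel and sum: 1·-1 + -3·1 + 3·3.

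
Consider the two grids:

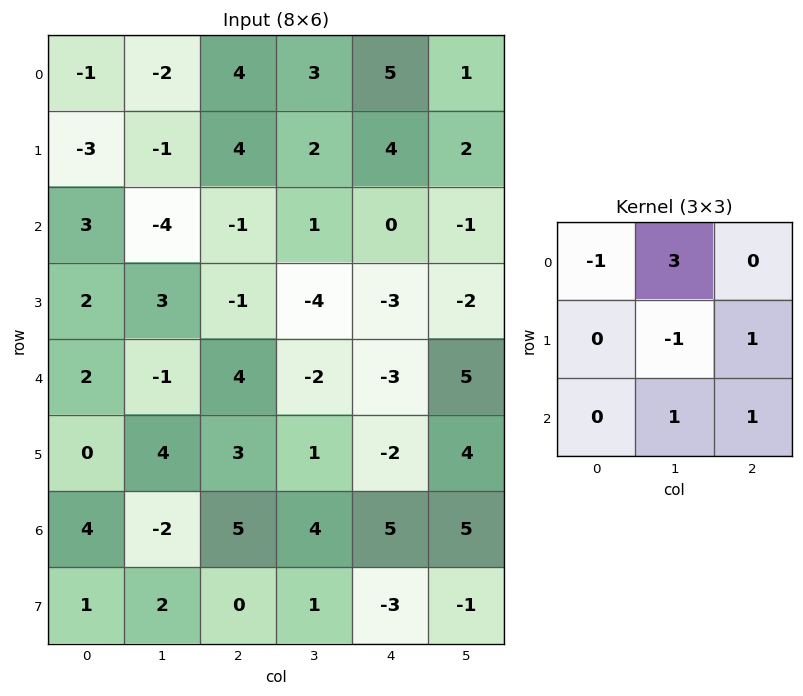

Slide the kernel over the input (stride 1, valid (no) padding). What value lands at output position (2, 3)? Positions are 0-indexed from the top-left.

2

The receptive field on the input at this output position is [1 0 -1 / -4 -3 -2 / -2 -3 5]. Elementwise product with the kernel and sum: 1·-1 + 0·3 + -3·-1 + -2·1 + -3·1 + 5·1.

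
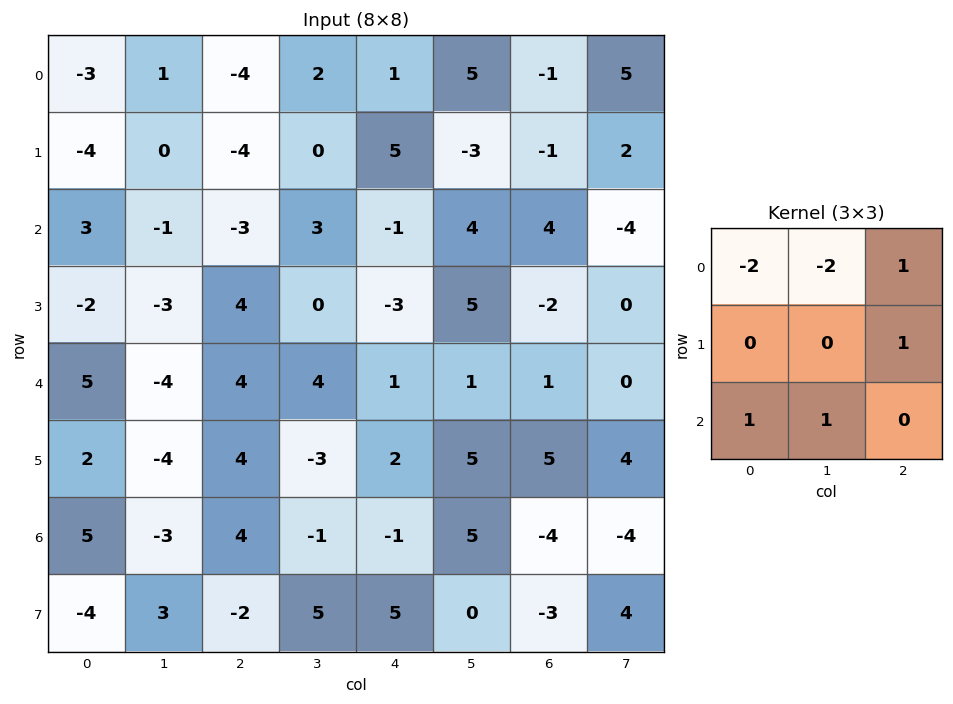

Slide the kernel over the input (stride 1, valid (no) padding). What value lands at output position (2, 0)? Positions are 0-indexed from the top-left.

The receptive field on the input at this output position is [3 -1 -3 / -2 -3 4 / 5 -4 4]. Elementwise product with the kernel and sum: 3·-2 + -1·-2 + -3·1 + 4·1 + 5·1 + -4·1.

-2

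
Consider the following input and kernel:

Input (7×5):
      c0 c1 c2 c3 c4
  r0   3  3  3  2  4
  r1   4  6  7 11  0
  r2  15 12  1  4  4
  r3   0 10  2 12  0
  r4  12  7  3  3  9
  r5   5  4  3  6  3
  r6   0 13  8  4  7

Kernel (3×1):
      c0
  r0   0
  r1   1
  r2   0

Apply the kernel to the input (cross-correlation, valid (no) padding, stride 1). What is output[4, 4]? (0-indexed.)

3

The receptive field on the input at this output position is [9 / 3 / 7]. Elementwise product with the kernel and sum: 3·1.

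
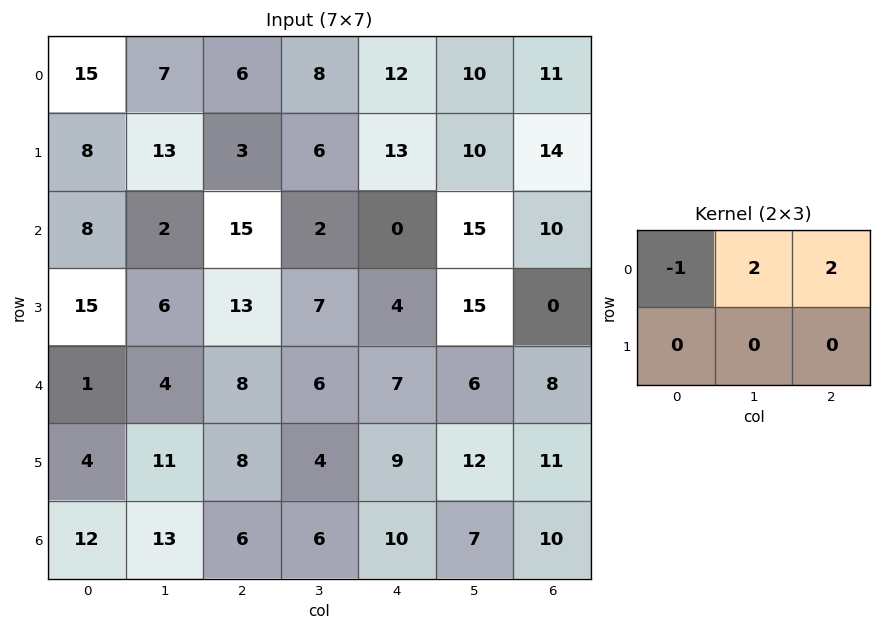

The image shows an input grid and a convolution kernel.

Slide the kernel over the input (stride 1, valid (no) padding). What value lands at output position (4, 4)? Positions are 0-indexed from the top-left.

The receptive field on the input at this output position is [7 6 8 / 9 12 11]. Elementwise product with the kernel and sum: 7·-1 + 6·2 + 8·2.

21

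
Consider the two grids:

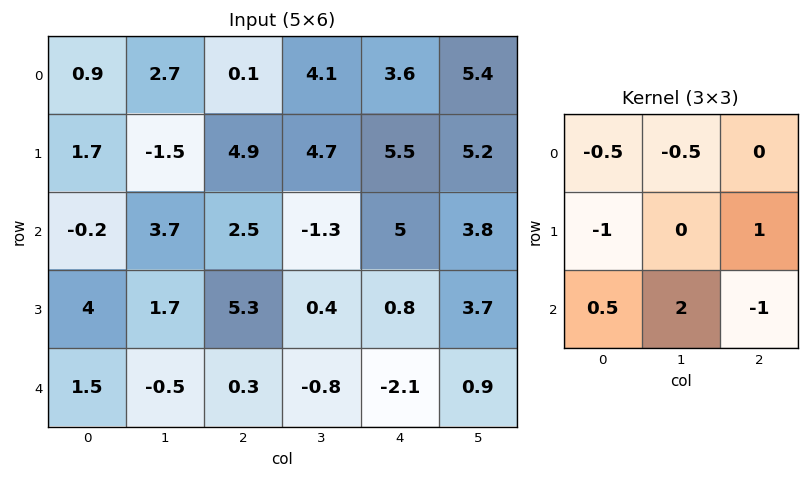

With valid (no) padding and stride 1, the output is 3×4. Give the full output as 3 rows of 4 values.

Output[0,0]: The receptive field on the input at this output position is [0.9 2.7 0.1 / 1.7 -1.5 4.9 / -0.2 3.7 2.5]. Elementwise product with the kernel and sum: 0.9·-0.5 + 2.7·-0.5 + 1.7·-1 + 4.9·1 + -0.2·0.5 + 3.7·2 + 2.5·-1.

6.2 12.95 -7.85 2.2
2.7 4.35 0.35 -1.9
-1 -3.25 -4.45 -4.05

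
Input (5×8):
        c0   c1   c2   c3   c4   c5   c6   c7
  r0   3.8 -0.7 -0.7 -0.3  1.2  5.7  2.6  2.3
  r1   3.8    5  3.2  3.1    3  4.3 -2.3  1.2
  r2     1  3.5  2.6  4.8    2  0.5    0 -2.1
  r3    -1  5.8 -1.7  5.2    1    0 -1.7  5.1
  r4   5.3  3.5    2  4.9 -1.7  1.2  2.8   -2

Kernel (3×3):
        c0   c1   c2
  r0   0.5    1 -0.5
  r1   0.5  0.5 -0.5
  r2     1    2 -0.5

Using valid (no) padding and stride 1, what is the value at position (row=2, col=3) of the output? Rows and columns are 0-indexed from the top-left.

8.15

The receptive field on the input at this output position is [4.8 2 0.5 / 5.2 1 0 / 4.9 -1.7 1.2]. Elementwise product with the kernel and sum: 4.8·0.5 + 2·1 + 0.5·-0.5 + 5.2·0.5 + 1·0.5 + 0·-0.5 + 4.9·1 + -1.7·2 + 1.2·-0.5.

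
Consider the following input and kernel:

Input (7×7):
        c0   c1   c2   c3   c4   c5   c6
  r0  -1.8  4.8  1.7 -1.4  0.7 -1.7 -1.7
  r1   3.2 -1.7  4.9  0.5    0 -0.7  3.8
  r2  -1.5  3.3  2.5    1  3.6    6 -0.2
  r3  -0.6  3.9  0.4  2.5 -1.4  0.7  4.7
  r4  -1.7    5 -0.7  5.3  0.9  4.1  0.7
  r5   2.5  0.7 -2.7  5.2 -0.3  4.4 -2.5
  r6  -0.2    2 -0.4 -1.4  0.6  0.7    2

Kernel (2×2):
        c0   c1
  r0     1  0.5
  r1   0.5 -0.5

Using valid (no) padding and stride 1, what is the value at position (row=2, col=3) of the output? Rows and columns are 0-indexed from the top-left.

The receptive field on the input at this output position is [1 3.6 / 2.5 -1.4]. Elementwise product with the kernel and sum: 1·1 + 3.6·0.5 + 2.5·0.5 + -1.4·-0.5.

4.75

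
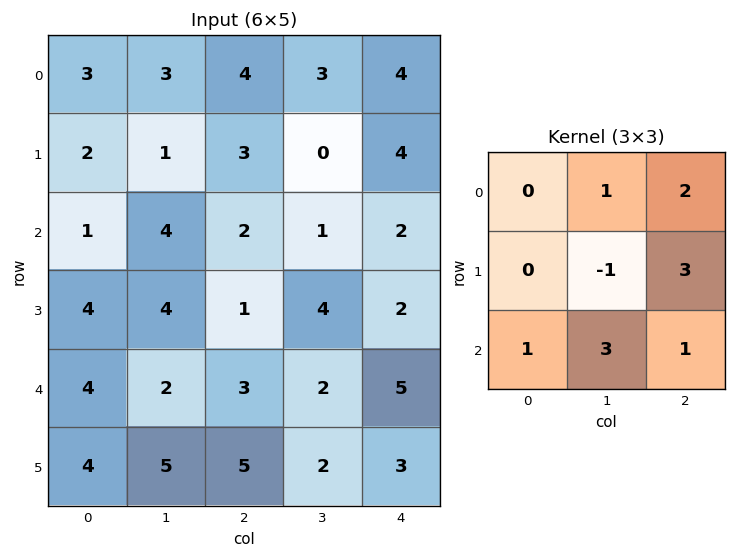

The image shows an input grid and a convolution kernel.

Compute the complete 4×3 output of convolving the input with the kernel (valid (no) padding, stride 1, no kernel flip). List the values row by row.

34 18 30
26 15 28
20 28 21
37 34 35

Output[0,0]: The receptive field on the input at this output position is [3 3 4 / 2 1 3 / 1 4 2]. Elementwise product with the kernel and sum: 3·1 + 4·2 + 1·-1 + 3·3 + 1·1 + 4·3 + 2·1.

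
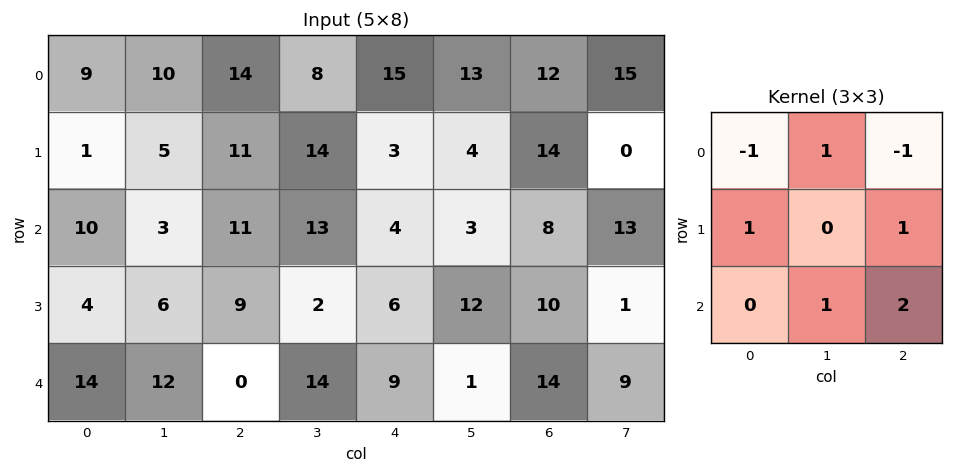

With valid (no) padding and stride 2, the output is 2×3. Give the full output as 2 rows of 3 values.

24 14 22
7 45 36

Output[0,0]: The receptive field on the input at this output position is [9 10 14 / 1 5 11 / 10 3 11]. Elementwise product with the kernel and sum: 9·-1 + 10·1 + 14·-1 + 1·1 + 11·1 + 3·1 + 11·2.
Output[0,1]: The receptive field on the input at this output position is [14 8 15 / 11 14 3 / 11 13 4]. Elementwise product with the kernel and sum: 14·-1 + 8·1 + 15·-1 + 11·1 + 3·1 + 13·1 + 4·2.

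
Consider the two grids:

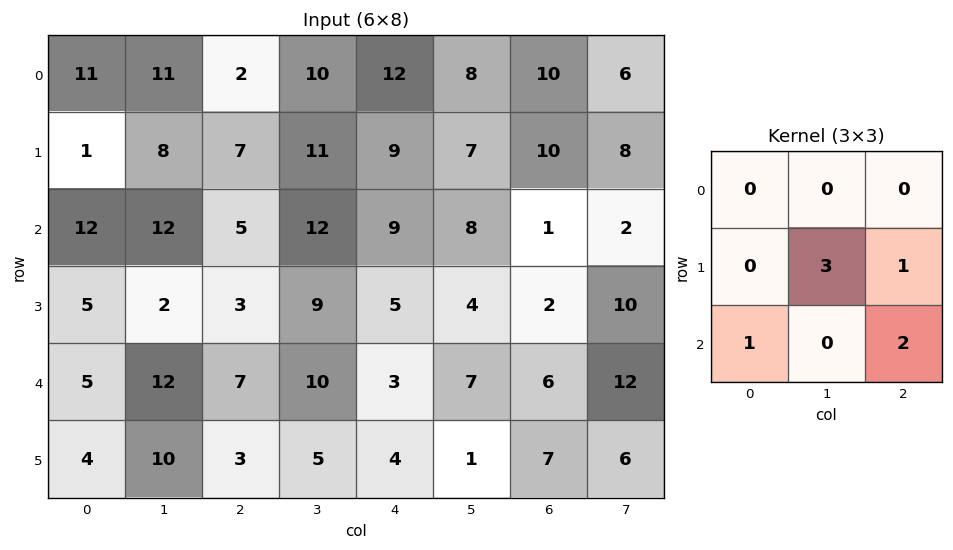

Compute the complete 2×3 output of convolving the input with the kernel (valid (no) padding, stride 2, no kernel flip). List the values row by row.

Output[0,0]: The receptive field on the input at this output position is [11 11 2 / 1 8 7 / 12 12 5]. Elementwise product with the kernel and sum: 8·3 + 7·1 + 12·1 + 5·2.

53 65 42
28 45 29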